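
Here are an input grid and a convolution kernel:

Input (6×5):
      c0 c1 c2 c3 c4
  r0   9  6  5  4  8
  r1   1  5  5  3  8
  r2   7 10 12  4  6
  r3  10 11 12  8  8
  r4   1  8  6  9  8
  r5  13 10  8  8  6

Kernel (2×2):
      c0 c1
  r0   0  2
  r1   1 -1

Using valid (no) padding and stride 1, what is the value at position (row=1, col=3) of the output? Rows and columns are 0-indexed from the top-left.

14

The receptive field on the input at this output position is [3 8 / 4 6]. Elementwise product with the kernel and sum: 8·2 + 4·1 + 6·-1.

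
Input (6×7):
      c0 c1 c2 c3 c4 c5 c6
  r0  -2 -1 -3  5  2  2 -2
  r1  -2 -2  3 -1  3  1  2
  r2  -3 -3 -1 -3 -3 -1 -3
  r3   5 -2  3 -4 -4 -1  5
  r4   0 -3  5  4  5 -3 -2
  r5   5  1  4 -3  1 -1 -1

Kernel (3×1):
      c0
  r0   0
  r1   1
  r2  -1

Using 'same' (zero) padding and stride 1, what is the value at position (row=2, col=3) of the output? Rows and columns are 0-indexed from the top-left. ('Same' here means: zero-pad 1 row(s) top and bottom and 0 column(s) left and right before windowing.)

1

The receptive field on the zero-padded input at this output position is [-1 / -3 / -4]. Elementwise product with the kernel and sum: -3·1 + -4·-1.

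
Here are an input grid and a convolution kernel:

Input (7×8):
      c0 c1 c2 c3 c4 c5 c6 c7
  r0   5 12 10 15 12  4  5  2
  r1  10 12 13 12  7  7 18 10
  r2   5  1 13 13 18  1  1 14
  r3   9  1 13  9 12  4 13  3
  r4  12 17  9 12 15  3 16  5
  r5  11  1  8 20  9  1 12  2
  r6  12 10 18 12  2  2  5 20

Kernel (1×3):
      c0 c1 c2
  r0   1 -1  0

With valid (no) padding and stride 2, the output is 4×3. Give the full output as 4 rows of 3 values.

-7 -5 8
4 0 17
-5 -3 12
2 6 0

Output[0,0]: The receptive field on the input at this output position is [5 12 10]. Elementwise product with the kernel and sum: 5·1 + 12·-1.
Output[0,1]: The receptive field on the input at this output position is [10 15 12]. Elementwise product with the kernel and sum: 10·1 + 15·-1.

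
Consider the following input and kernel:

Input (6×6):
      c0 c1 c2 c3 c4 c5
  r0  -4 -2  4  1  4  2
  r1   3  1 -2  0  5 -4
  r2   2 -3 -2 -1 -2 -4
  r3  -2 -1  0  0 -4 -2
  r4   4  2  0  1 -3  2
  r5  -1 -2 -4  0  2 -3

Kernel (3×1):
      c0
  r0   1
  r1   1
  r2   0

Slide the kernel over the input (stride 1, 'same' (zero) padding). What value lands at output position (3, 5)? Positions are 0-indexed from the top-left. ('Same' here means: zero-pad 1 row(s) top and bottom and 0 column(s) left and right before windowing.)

The receptive field on the zero-padded input at this output position is [-4 / -2 / 2]. Elementwise product with the kernel and sum: -4·1 + -2·1.

-6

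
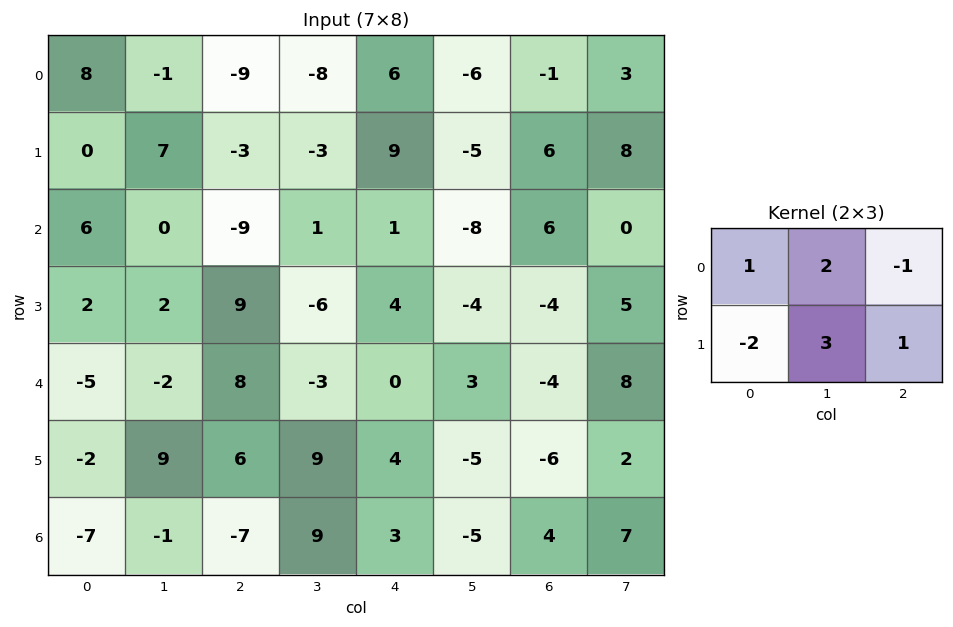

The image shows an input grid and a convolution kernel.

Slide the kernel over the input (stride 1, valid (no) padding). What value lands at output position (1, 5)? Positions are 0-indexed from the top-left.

The receptive field on the input at this output position is [-5 6 8 / -8 6 0]. Elementwise product with the kernel and sum: -5·1 + 6·2 + 8·-1 + -8·-2 + 6·3 + 0·1.

33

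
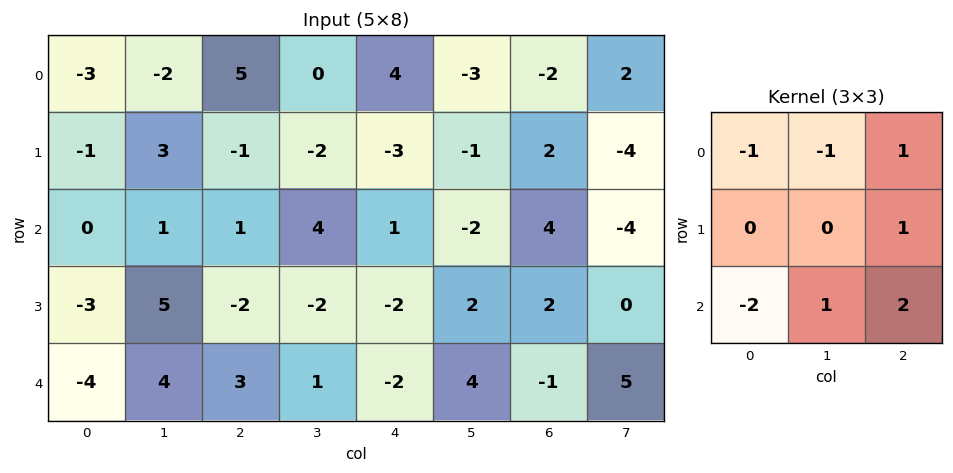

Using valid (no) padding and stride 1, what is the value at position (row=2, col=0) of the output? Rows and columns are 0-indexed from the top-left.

16

The receptive field on the input at this output position is [0 1 1 / -3 5 -2 / -4 4 3]. Elementwise product with the kernel and sum: 0·-1 + 1·-1 + 1·1 + -2·1 + -4·-2 + 4·1 + 3·2.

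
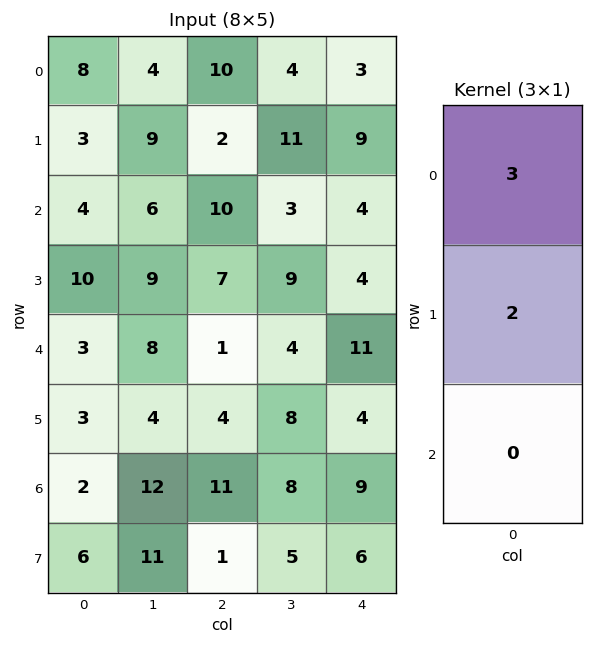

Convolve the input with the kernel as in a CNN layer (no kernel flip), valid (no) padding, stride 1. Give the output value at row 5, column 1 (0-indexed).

The receptive field on the input at this output position is [4 / 12 / 11]. Elementwise product with the kernel and sum: 4·3 + 12·2.

36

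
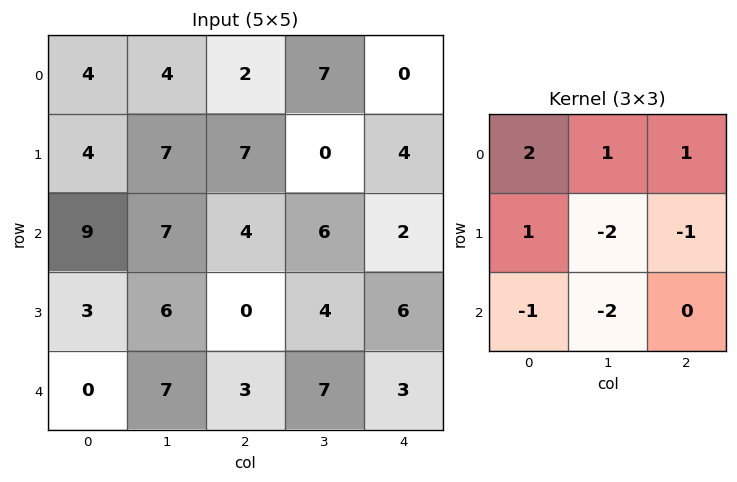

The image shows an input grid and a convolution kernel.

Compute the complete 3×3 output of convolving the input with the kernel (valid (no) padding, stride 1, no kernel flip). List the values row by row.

-26 -5 -2
-2 8 0
6 13 -15

Output[0,0]: The receptive field on the input at this output position is [4 4 2 / 4 7 7 / 9 7 4]. Elementwise product with the kernel and sum: 4·2 + 4·1 + 2·1 + 4·1 + 7·-2 + 7·-1 + 9·-1 + 7·-2.
Output[0,1]: The receptive field on the input at this output position is [4 2 7 / 7 7 0 / 7 4 6]. Elementwise product with the kernel and sum: 4·2 + 2·1 + 7·1 + 7·1 + 7·-2 + 0·-1 + 7·-1 + 4·-2.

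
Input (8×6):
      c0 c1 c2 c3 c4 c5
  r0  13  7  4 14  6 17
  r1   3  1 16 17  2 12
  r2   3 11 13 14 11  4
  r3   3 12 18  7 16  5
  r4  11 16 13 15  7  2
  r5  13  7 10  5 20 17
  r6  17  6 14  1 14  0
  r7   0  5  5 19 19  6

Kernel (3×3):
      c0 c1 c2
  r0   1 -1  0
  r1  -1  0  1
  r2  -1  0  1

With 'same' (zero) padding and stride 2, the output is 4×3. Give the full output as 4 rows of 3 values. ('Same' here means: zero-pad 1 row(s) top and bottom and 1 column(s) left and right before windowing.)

Output[0,0]: The receptive field on the zero-padded input at this output position is [0 0 0 / 0 13 7 / 0 3 1]. Elementwise product with the kernel and sum: 0·1 + 0·-1 + 0·-1 + 7·1 + 0·-1 + 1·1.
Output[0,1]: The receptive field on the zero-padded input at this output position is [0 0 0 / 7 4 14 / 1 16 17]. Elementwise product with the kernel and sum: 0·1 + 0·-1 + 7·-1 + 14·1 + 1·-1 + 17·1.

8 23 -2
20 -17 3
20 -9 -10
-2 6 -29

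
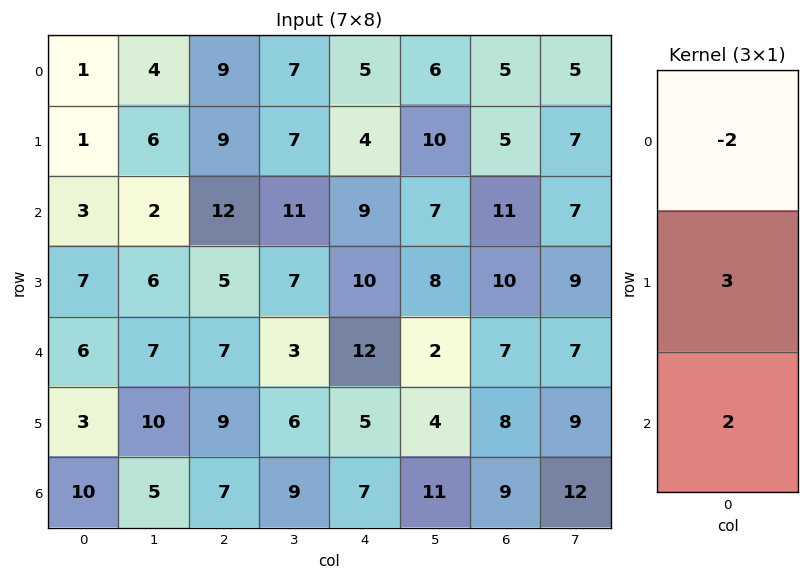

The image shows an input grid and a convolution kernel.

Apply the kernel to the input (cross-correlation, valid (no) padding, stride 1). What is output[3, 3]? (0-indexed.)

7

The receptive field on the input at this output position is [7 / 3 / 6]. Elementwise product with the kernel and sum: 7·-2 + 3·3 + 6·2.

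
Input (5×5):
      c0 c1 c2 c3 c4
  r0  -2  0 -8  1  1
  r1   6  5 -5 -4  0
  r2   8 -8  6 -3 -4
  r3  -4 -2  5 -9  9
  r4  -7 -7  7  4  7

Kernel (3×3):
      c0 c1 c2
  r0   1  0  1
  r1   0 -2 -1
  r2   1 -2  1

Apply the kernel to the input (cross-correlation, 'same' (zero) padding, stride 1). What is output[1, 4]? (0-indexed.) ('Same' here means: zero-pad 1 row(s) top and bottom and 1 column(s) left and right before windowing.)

6

The receptive field on the zero-padded input at this output position is [1 1 0 / -4 0 0 / -3 -4 0]. Elementwise product with the kernel and sum: 1·1 + 0·1 + 0·-2 + 0·-1 + -3·1 + -4·-2 + 0·1.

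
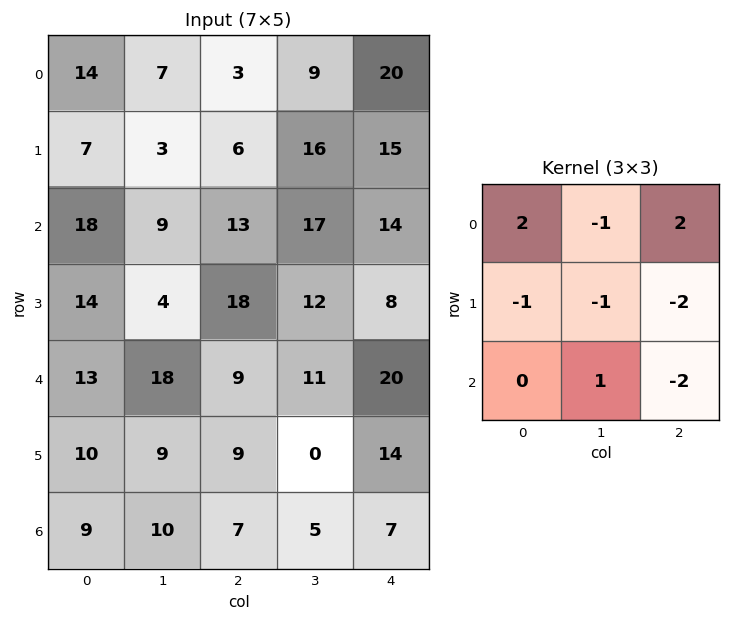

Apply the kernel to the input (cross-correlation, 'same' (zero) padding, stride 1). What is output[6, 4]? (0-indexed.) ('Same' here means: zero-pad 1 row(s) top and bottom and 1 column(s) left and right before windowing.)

-26

The receptive field on the zero-padded input at this output position is [0 14 0 / 5 7 0 / 0 0 0]. Elementwise product with the kernel and sum: 0·2 + 14·-1 + 0·2 + 5·-1 + 7·-1 + 0·-2 + 0·1 + 0·-2.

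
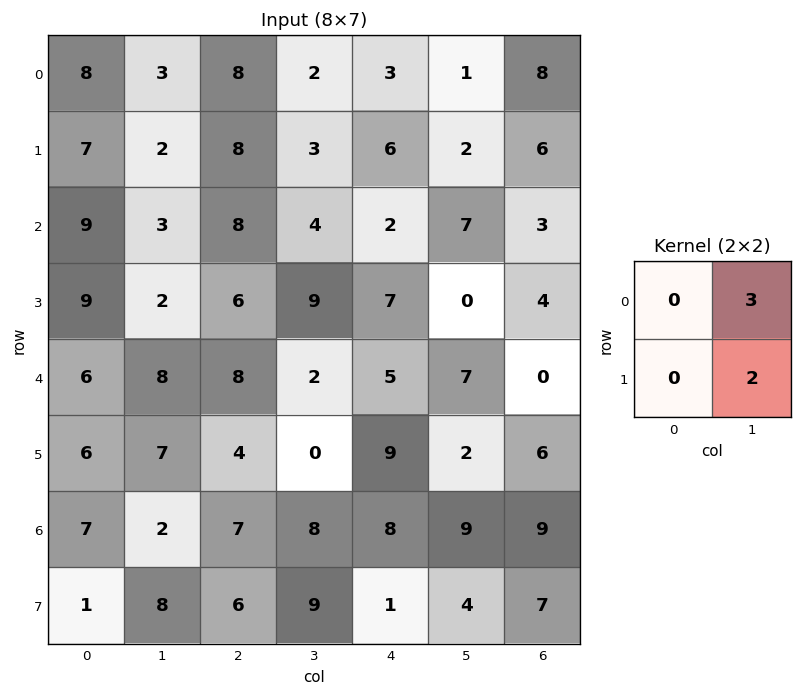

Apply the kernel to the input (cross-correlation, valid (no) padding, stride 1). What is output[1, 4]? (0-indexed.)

The receptive field on the input at this output position is [6 2 / 2 7]. Elementwise product with the kernel and sum: 2·3 + 7·2.

20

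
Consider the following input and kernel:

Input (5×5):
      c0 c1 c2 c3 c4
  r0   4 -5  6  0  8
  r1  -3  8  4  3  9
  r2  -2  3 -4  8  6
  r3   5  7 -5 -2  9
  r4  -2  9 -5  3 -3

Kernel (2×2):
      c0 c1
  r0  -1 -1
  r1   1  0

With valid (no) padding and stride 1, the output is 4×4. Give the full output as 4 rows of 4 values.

-2 7 -2 -5
-7 -9 -11 -4
4 8 -9 -16
-14 7 2 -4

Output[0,0]: The receptive field on the input at this output position is [4 -5 / -3 8]. Elementwise product with the kernel and sum: 4·-1 + -5·-1 + -3·1.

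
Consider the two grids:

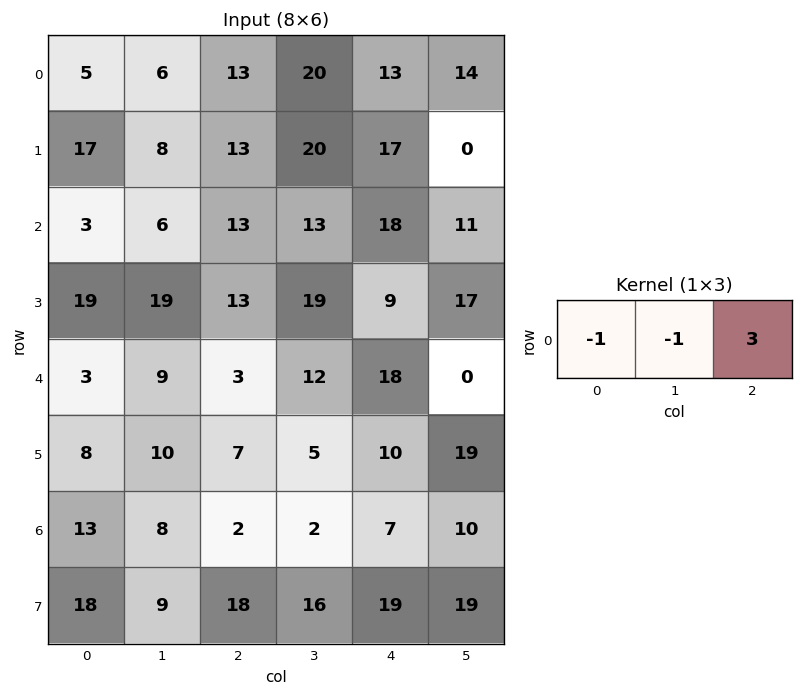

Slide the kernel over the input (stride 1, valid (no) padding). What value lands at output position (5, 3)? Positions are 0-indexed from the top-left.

The receptive field on the input at this output position is [5 10 19]. Elementwise product with the kernel and sum: 5·-1 + 10·-1 + 19·3.

42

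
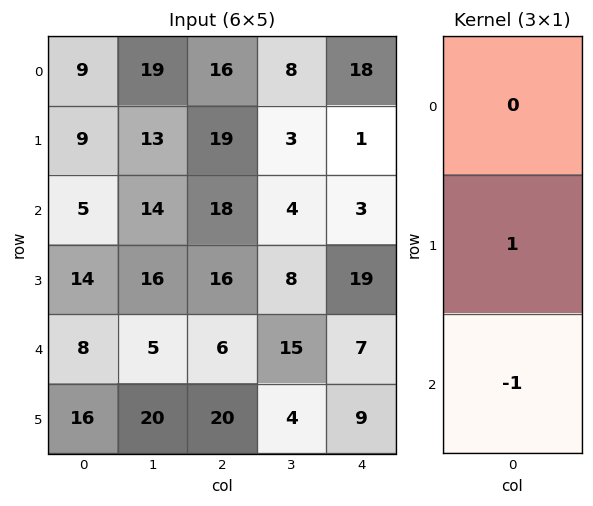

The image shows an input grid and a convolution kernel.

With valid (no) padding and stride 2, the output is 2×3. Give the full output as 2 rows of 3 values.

4 1 -2
6 10 12

Output[0,0]: The receptive field on the input at this output position is [9 / 9 / 5]. Elementwise product with the kernel and sum: 9·1 + 5·-1.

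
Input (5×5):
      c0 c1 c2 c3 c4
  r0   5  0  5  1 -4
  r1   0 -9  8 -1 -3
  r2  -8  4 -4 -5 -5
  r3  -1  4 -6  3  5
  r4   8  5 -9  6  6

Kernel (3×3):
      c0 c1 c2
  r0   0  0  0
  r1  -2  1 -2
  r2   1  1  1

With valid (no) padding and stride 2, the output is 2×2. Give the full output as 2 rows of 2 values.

-33 -25
22 8

Output[0,0]: The receptive field on the input at this output position is [5 0 5 / 0 -9 8 / -8 4 -4]. Elementwise product with the kernel and sum: 0·-2 + -9·1 + 8·-2 + -8·1 + 4·1 + -4·1.
Output[0,1]: The receptive field on the input at this output position is [5 1 -4 / 8 -1 -3 / -4 -5 -5]. Elementwise product with the kernel and sum: 8·-2 + -1·1 + -3·-2 + -4·1 + -5·1 + -5·1.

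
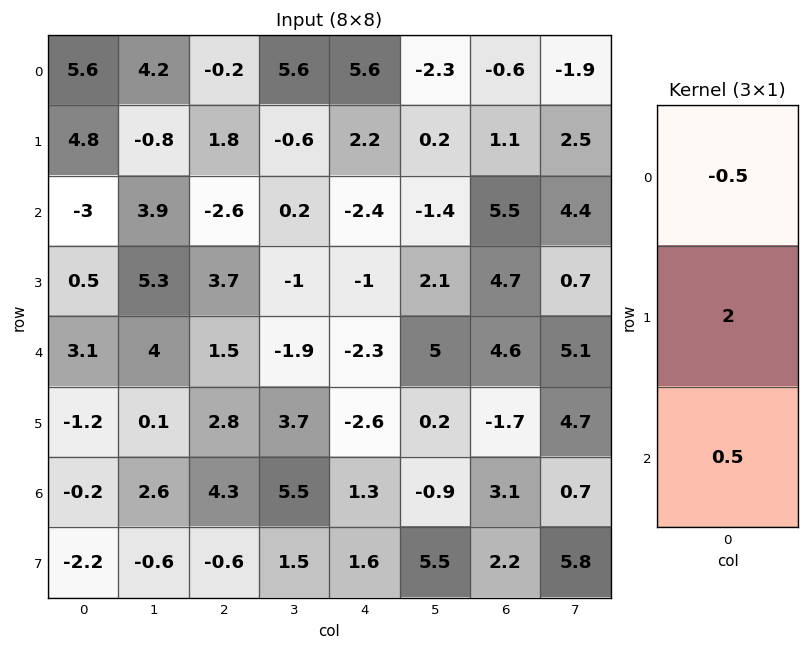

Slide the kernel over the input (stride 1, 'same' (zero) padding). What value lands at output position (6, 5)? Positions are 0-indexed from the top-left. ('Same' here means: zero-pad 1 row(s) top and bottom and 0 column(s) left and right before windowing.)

0.85

The receptive field on the zero-padded input at this output position is [0.2 / -0.9 / 5.5]. Elementwise product with the kernel and sum: 0.2·-0.5 + -0.9·2 + 5.5·0.5.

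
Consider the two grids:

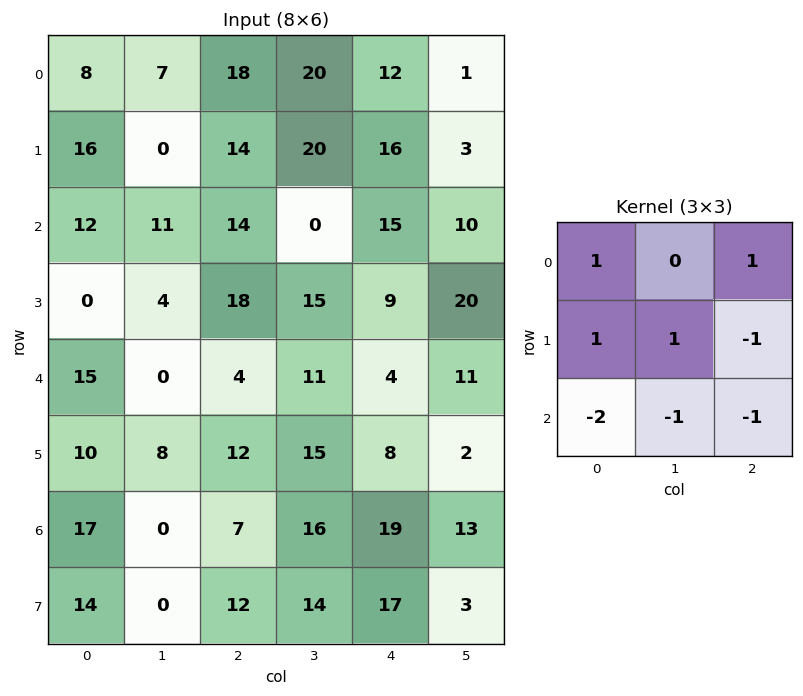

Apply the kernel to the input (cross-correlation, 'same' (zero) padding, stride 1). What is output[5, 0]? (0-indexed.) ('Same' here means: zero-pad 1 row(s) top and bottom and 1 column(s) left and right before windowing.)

-15

The receptive field on the zero-padded input at this output position is [0 15 0 / 0 10 8 / 0 17 0]. Elementwise product with the kernel and sum: 0·1 + 0·1 + 0·1 + 10·1 + 8·-1 + 0·-2 + 17·-1 + 0·-1.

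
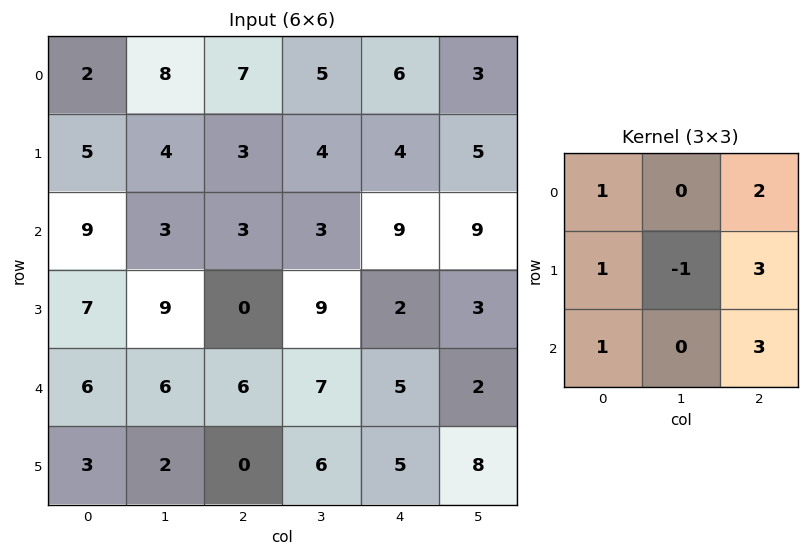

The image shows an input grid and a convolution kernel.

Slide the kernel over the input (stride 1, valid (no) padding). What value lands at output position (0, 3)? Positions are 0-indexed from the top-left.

56

The receptive field on the input at this output position is [5 6 3 / 4 4 5 / 3 9 9]. Elementwise product with the kernel and sum: 5·1 + 3·2 + 4·1 + 4·-1 + 5·3 + 3·1 + 9·3.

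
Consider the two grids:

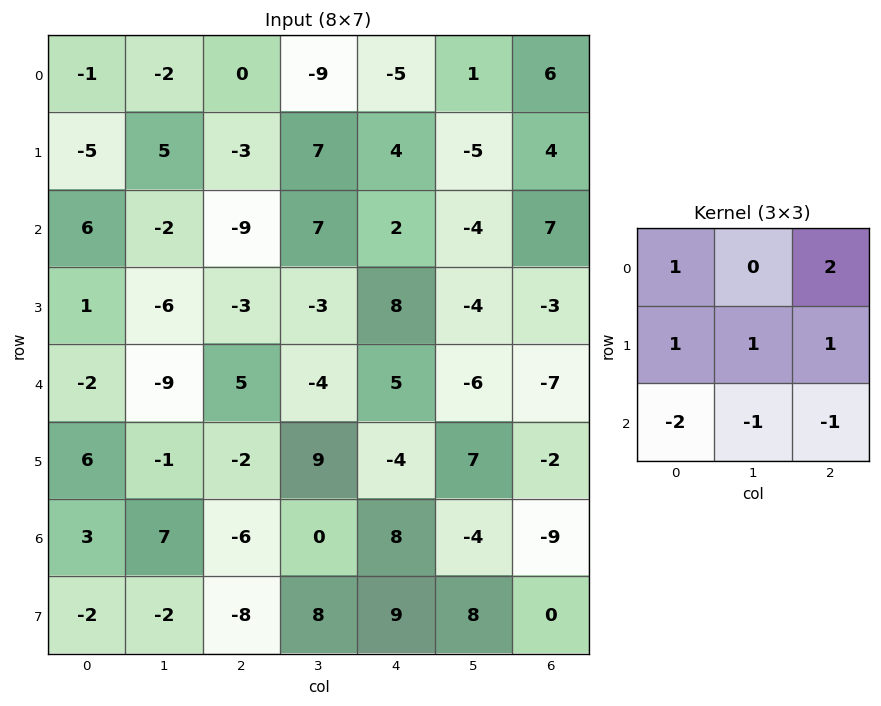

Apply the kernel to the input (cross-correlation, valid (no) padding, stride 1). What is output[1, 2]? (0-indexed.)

6

The receptive field on the input at this output position is [-3 7 4 / -9 7 2 / -3 -3 8]. Elementwise product with the kernel and sum: -3·1 + 4·2 + -9·1 + 7·1 + 2·1 + -3·-2 + -3·-1 + 8·-1.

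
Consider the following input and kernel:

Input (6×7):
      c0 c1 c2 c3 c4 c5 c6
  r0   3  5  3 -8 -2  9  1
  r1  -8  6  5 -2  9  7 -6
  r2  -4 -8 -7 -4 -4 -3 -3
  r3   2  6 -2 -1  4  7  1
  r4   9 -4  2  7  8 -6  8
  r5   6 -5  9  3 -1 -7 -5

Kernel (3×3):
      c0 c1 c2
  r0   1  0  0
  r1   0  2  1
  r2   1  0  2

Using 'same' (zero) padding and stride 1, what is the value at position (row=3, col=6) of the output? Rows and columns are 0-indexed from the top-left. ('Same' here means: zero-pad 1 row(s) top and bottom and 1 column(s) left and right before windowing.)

-7

The receptive field on the zero-padded input at this output position is [-3 -3 0 / 7 1 0 / -6 8 0]. Elementwise product with the kernel and sum: -3·1 + 1·2 + 0·1 + -6·1 + 0·2.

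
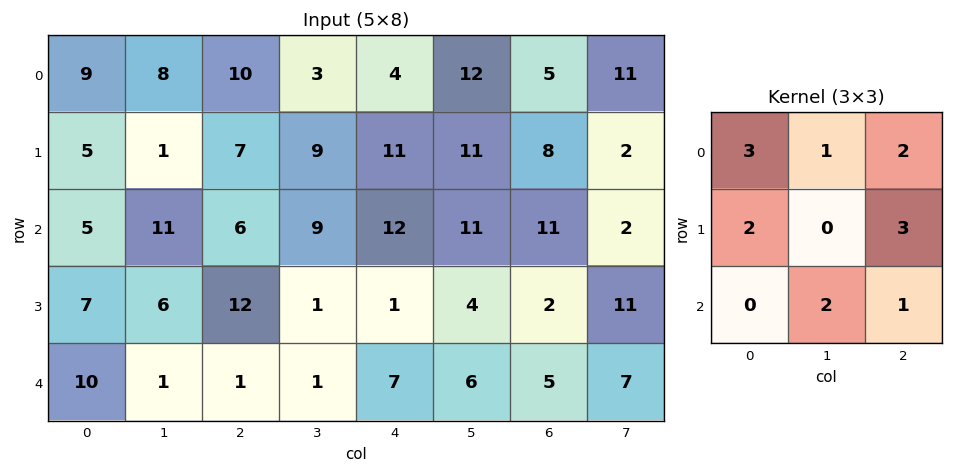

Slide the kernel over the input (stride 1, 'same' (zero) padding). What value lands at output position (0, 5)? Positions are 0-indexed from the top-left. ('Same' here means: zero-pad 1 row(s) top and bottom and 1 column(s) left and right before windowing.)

53

The receptive field on the zero-padded input at this output position is [0 0 0 / 4 12 5 / 11 11 8]. Elementwise product with the kernel and sum: 0·3 + 0·1 + 0·2 + 4·2 + 5·3 + 11·2 + 8·1.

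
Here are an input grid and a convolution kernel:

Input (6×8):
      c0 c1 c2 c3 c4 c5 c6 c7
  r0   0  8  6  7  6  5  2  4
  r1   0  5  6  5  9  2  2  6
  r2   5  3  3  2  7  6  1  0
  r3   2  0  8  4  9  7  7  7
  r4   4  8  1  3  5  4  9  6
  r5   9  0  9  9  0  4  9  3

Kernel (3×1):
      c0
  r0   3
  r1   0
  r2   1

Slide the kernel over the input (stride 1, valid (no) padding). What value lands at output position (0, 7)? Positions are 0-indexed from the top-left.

12

The receptive field on the input at this output position is [4 / 6 / 0]. Elementwise product with the kernel and sum: 4·3 + 0·1.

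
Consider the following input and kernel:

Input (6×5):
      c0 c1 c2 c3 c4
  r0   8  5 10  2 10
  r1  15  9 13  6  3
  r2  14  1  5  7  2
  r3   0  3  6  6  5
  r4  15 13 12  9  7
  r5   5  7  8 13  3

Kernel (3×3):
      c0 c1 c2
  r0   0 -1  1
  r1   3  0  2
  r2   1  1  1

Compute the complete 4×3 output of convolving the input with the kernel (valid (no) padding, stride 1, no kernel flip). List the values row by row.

96 44 67
65 25 33
56 57 51
92 85 73

Output[0,0]: The receptive field on the input at this output position is [8 5 10 / 15 9 13 / 14 1 5]. Elementwise product with the kernel and sum: 5·-1 + 10·1 + 15·3 + 13·2 + 14·1 + 1·1 + 5·1.
Output[0,1]: The receptive field on the input at this output position is [5 10 2 / 9 13 6 / 1 5 7]. Elementwise product with the kernel and sum: 10·-1 + 2·1 + 9·3 + 6·2 + 1·1 + 5·1 + 7·1.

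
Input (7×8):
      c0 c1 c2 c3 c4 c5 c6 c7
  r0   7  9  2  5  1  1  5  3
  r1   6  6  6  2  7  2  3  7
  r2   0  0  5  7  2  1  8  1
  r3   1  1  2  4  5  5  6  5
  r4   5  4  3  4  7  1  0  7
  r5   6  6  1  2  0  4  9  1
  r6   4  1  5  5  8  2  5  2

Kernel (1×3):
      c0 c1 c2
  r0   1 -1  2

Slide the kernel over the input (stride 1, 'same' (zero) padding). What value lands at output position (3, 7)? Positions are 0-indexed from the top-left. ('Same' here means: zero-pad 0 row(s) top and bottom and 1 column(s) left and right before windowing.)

1

The receptive field on the zero-padded input at this output position is [6 5 0]. Elementwise product with the kernel and sum: 6·1 + 5·-1 + 0·2.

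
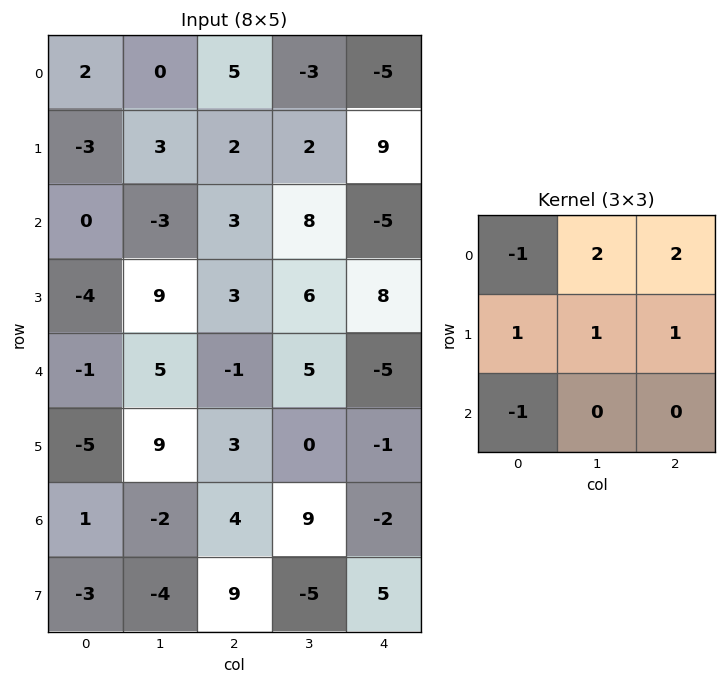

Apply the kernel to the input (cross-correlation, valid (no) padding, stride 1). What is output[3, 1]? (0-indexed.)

9

The receptive field on the input at this output position is [9 3 6 / 5 -1 5 / 9 3 0]. Elementwise product with the kernel and sum: 9·-1 + 3·2 + 6·2 + 5·1 + -1·1 + 5·1 + 9·-1.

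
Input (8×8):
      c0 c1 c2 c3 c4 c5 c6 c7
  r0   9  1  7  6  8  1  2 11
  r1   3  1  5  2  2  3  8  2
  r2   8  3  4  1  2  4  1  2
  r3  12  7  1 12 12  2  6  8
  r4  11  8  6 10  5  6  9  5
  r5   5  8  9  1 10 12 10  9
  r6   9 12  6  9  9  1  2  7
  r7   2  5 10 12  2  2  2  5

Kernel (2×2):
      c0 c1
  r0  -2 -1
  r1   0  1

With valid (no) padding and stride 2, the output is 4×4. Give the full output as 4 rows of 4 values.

Output[0,0]: The receptive field on the input at this output position is [9 1 / 3 1]. Elementwise product with the kernel and sum: 9·-2 + 1·-1 + 1·1.
Output[0,1]: The receptive field on the input at this output position is [7 6 / 5 2]. Elementwise product with the kernel and sum: 7·-2 + 6·-1 + 2·1.

-18 -18 -14 -13
-12 3 -6 4
-22 -21 -4 -14
-25 -9 -17 -6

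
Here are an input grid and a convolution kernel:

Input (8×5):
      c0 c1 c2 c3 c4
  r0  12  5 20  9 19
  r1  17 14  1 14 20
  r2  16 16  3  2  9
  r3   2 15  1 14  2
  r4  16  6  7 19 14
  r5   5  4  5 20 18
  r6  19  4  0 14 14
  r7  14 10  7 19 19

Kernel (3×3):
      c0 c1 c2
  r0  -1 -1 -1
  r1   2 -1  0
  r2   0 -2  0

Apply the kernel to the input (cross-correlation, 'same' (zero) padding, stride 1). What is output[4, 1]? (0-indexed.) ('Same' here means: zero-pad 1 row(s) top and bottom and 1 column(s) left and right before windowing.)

0

The receptive field on the zero-padded input at this output position is [2 15 1 / 16 6 7 / 5 4 5]. Elementwise product with the kernel and sum: 2·-1 + 15·-1 + 1·-1 + 16·2 + 6·-1 + 4·-2.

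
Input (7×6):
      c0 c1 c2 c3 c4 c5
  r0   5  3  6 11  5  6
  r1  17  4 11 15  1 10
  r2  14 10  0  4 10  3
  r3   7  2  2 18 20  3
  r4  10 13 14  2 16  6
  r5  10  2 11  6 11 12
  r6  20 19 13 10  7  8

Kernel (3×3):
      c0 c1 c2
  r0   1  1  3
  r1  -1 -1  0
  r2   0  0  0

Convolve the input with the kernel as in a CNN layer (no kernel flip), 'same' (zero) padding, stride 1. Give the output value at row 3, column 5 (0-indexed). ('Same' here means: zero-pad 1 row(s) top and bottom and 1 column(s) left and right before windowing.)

The receptive field on the zero-padded input at this output position is [10 3 0 / 20 3 0 / 16 6 0]. Elementwise product with the kernel and sum: 10·1 + 3·1 + 0·3 + 20·-1 + 3·-1.

-10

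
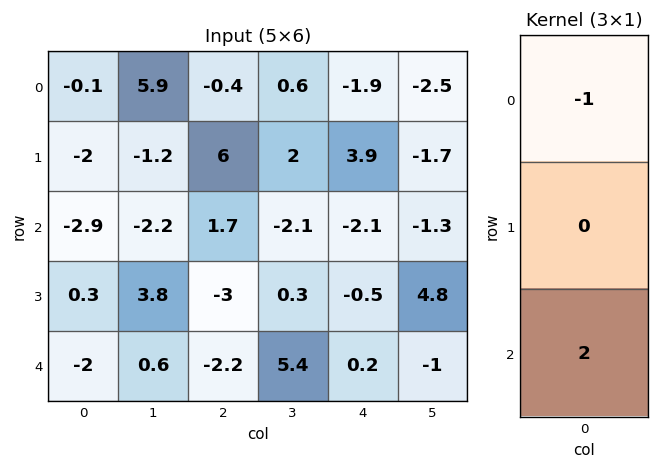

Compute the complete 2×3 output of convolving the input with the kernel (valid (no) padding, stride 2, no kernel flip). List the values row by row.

Output[0,0]: The receptive field on the input at this output position is [-0.1 / -2 / -2.9]. Elementwise product with the kernel and sum: -0.1·-1 + -2.9·2.

-5.7 3.8 -2.3
-1.1 -6.1 2.5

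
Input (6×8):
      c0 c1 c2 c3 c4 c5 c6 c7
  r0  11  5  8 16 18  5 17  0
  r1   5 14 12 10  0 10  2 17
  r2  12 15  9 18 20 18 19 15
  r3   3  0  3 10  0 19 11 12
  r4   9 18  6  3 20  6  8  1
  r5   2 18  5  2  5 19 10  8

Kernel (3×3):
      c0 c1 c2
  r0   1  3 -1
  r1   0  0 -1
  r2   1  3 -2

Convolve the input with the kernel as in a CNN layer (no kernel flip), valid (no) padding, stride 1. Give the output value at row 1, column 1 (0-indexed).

The receptive field on the input at this output position is [14 12 10 / 15 9 18 / 0 3 10]. Elementwise product with the kernel and sum: 14·1 + 12·3 + 10·-1 + 18·-1 + 0·1 + 3·3 + 10·-2.

11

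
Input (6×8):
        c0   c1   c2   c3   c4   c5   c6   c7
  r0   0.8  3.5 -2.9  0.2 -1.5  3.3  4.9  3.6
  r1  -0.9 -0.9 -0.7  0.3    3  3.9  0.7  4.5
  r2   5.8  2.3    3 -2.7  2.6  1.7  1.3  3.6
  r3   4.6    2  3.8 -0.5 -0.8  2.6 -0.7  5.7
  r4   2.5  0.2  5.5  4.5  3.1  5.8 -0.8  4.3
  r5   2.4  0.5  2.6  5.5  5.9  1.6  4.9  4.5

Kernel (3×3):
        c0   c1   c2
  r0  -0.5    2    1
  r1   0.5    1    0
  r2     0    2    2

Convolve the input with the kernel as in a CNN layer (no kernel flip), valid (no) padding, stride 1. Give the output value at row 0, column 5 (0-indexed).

24.2

The receptive field on the input at this output position is [3.3 4.9 3.6 / 3.9 0.7 4.5 / 1.7 1.3 3.6]. Elementwise product with the kernel and sum: 3.3·-0.5 + 4.9·2 + 3.6·1 + 3.9·0.5 + 0.7·1 + 1.3·2 + 3.6·2.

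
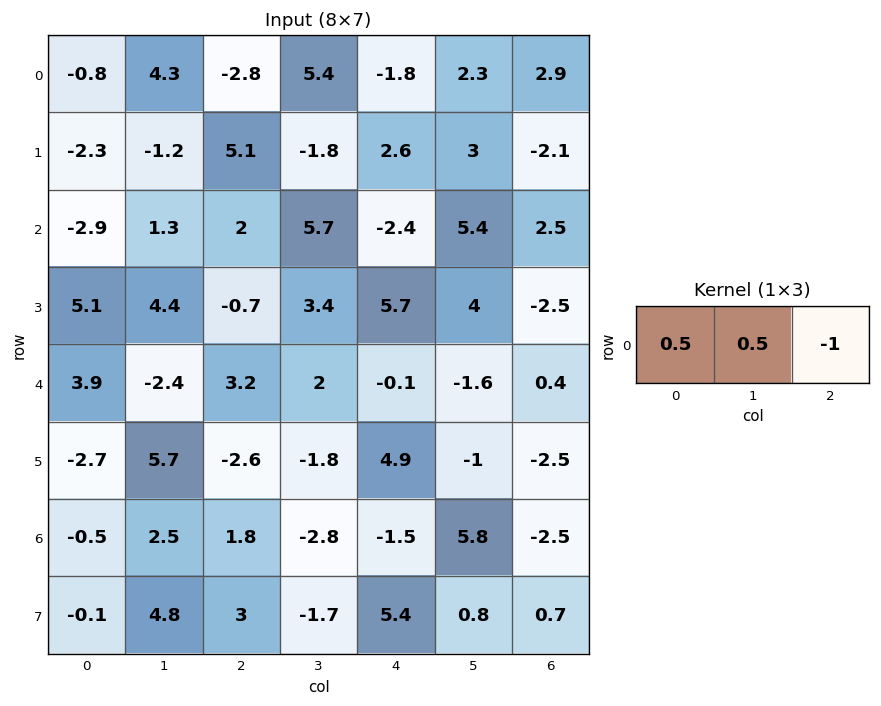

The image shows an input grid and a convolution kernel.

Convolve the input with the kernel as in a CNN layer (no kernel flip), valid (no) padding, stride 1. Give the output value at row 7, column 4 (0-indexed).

2.4

The receptive field on the input at this output position is [5.4 0.8 0.7]. Elementwise product with the kernel and sum: 5.4·0.5 + 0.8·0.5 + 0.7·-1.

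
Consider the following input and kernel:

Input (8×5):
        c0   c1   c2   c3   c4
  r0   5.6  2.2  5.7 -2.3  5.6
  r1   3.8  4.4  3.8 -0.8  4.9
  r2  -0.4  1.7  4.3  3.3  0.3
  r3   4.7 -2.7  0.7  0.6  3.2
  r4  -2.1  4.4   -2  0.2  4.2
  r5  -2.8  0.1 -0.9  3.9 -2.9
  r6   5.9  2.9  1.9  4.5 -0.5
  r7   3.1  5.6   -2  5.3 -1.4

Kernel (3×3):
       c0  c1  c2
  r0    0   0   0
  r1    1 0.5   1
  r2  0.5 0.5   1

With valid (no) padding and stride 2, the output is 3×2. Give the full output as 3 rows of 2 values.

Output[0,0]: The receptive field on the input at this output position is [5.6 2.2 5.7 / 3.8 4.4 3.8 / -0.4 1.7 4.3]. Elementwise product with the kernel and sum: 3.8·1 + 4.4·0.5 + 3.8·1 + -0.4·0.5 + 1.7·0.5 + 4.3·1.

14.75 12.4
3.2 7.5
2.65 0.85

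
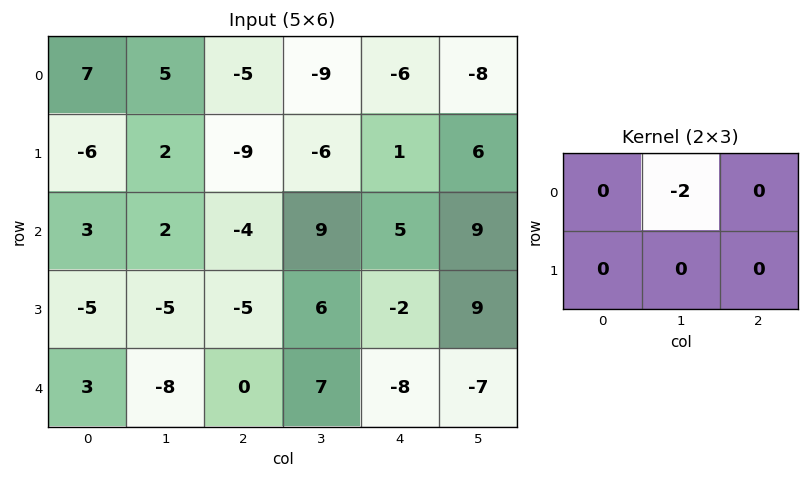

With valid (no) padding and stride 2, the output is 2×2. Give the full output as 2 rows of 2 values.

Output[0,0]: The receptive field on the input at this output position is [7 5 -5 / -6 2 -9]. Elementwise product with the kernel and sum: 5·-2.
Output[0,1]: The receptive field on the input at this output position is [-5 -9 -6 / -9 -6 1]. Elementwise product with the kernel and sum: -9·-2.

-10 18
-4 -18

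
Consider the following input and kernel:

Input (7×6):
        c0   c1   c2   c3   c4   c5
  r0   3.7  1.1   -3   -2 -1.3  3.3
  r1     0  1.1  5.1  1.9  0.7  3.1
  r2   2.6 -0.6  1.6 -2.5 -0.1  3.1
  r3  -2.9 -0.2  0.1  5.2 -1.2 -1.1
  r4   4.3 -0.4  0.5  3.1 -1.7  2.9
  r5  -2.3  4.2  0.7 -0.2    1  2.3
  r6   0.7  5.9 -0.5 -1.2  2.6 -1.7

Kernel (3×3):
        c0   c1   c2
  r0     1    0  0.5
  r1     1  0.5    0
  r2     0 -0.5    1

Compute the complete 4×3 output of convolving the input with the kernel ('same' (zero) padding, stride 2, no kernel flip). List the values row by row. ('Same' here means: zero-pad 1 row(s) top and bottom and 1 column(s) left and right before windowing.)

Output[0,0]: The receptive field on the zero-padded input at this output position is [0 0 0 / 0 3.7 1.1 / 0 0 1.1]. Elementwise product with the kernel and sum: 0·1 + 0·0.5 + 0·1 + 3.7·0.5 + 0·-0.5 + 1.1·1.
Output[0,1]: The receptive field on the zero-padded input at this output position is [0 0 0 / 1.1 -3 -2 / 1.1 5.1 1.9]. Elementwise product with the kernel and sum: 0·1 + 0·0.5 + 1.1·1 + -3·0.5 + 5.1·-0.5 + 1.9·1.

2.95 -1.05 0.1
3.1 7.4 0.4
7.4 1.7 8.7
2.45 9.75 1.05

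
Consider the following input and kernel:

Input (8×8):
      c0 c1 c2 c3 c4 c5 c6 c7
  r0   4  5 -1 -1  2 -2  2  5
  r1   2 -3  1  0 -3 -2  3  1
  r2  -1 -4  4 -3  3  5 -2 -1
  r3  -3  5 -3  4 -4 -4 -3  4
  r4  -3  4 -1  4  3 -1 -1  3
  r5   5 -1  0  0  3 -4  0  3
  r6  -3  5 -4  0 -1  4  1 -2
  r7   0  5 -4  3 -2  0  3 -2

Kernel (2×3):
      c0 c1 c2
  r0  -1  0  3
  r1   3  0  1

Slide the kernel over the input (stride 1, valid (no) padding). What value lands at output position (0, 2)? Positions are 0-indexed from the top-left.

The receptive field on the input at this output position is [-1 -1 2 / 1 0 -3]. Elementwise product with the kernel and sum: -1·-1 + 2·3 + 1·3 + -3·1.

7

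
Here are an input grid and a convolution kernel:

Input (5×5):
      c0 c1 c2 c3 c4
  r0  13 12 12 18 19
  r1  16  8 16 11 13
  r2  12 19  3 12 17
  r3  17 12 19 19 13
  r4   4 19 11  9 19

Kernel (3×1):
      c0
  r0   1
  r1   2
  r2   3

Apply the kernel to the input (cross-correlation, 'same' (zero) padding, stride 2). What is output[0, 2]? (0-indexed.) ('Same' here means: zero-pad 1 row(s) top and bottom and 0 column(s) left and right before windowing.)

77

The receptive field on the zero-padded input at this output position is [0 / 19 / 13]. Elementwise product with the kernel and sum: 0·1 + 19·2 + 13·3.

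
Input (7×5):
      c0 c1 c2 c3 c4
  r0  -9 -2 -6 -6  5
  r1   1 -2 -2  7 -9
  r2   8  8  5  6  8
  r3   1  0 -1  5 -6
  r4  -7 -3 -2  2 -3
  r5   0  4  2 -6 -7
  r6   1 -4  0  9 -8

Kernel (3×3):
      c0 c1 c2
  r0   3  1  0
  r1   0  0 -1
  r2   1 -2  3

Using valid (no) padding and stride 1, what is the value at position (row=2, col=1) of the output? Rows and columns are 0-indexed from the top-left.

The receptive field on the input at this output position is [8 5 6 / 0 -1 5 / -3 -2 2]. Elementwise product with the kernel and sum: 8·3 + 5·1 + 5·-1 + -3·1 + -2·-2 + 2·3.

31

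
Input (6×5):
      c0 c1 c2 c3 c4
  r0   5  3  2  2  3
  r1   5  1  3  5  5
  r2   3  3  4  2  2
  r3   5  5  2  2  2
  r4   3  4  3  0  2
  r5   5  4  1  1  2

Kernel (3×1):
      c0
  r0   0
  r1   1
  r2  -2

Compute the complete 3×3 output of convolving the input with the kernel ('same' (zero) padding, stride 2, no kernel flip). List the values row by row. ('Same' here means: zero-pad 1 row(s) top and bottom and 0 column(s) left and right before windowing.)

Output[0,0]: The receptive field on the zero-padded input at this output position is [0 / 5 / 5]. Elementwise product with the kernel and sum: 5·1 + 5·-2.

-5 -4 -7
-7 0 -2
-7 1 -2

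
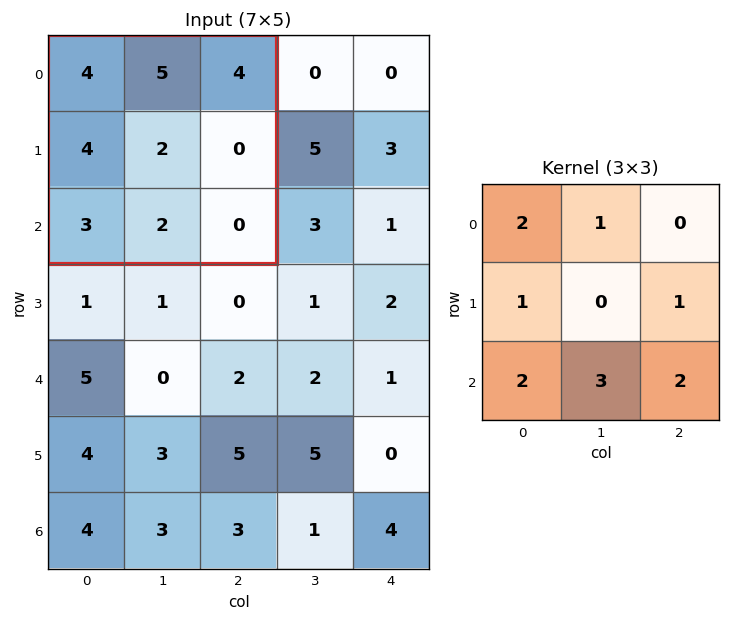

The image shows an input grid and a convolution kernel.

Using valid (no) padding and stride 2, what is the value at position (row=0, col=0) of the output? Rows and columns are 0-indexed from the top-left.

29

The receptive field on the input at this output position is [4 5 4 / 4 2 0 / 3 2 0]. Elementwise product with the kernel and sum: 4·2 + 5·1 + 4·1 + 0·1 + 3·2 + 2·3 + 0·2.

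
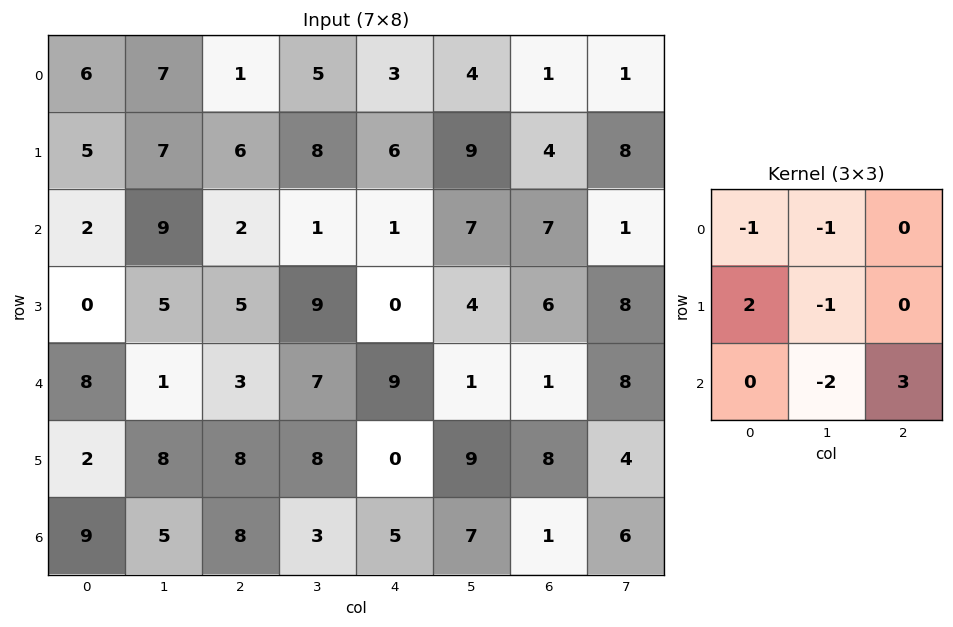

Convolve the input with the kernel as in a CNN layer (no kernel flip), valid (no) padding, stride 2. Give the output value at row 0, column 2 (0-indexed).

The receptive field on the input at this output position is [3 4 1 / 6 9 4 / 1 7 7]. Elementwise product with the kernel and sum: 3·-1 + 4·-1 + 6·2 + 9·-1 + 7·-2 + 7·3.

3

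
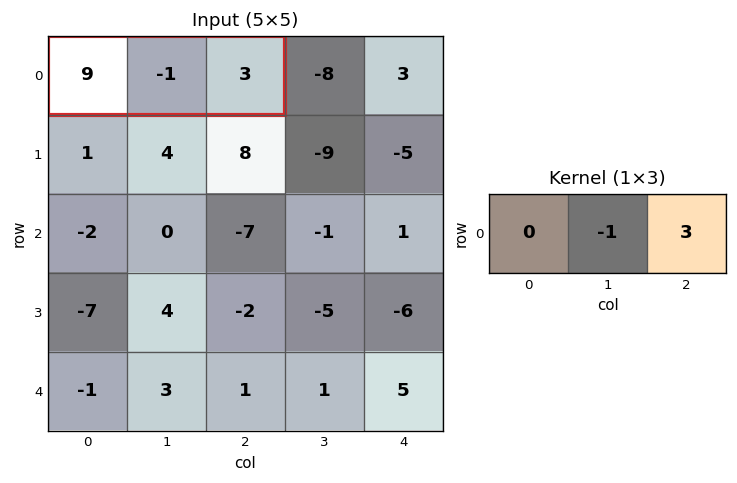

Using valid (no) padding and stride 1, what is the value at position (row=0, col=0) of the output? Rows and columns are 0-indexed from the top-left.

The receptive field on the input at this output position is [9 -1 3]. Elementwise product with the kernel and sum: -1·-1 + 3·3.

10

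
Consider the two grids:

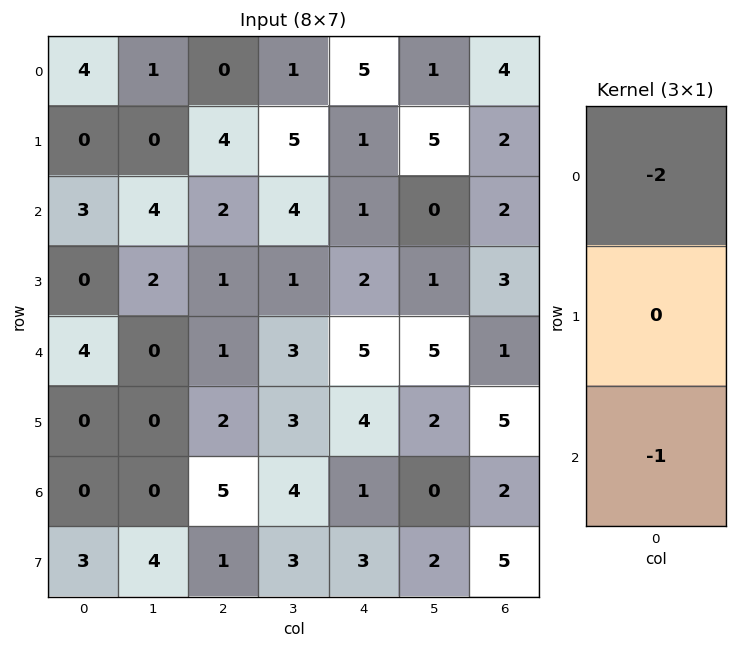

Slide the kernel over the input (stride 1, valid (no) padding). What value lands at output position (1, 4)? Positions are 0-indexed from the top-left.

-4

The receptive field on the input at this output position is [1 / 1 / 2]. Elementwise product with the kernel and sum: 1·-2 + 2·-1.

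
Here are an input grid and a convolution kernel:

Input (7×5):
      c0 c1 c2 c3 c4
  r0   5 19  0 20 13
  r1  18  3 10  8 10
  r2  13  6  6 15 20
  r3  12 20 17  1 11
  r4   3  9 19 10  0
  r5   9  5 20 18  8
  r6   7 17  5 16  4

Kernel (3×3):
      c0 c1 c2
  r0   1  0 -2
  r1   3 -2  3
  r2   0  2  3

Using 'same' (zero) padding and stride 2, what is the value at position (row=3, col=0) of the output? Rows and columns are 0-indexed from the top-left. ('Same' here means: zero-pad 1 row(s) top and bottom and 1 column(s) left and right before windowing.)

27

The receptive field on the zero-padded input at this output position is [0 9 5 / 0 7 17 / 0 0 0]. Elementwise product with the kernel and sum: 0·1 + 5·-2 + 0·3 + 7·-2 + 17·3 + 0·2 + 0·3.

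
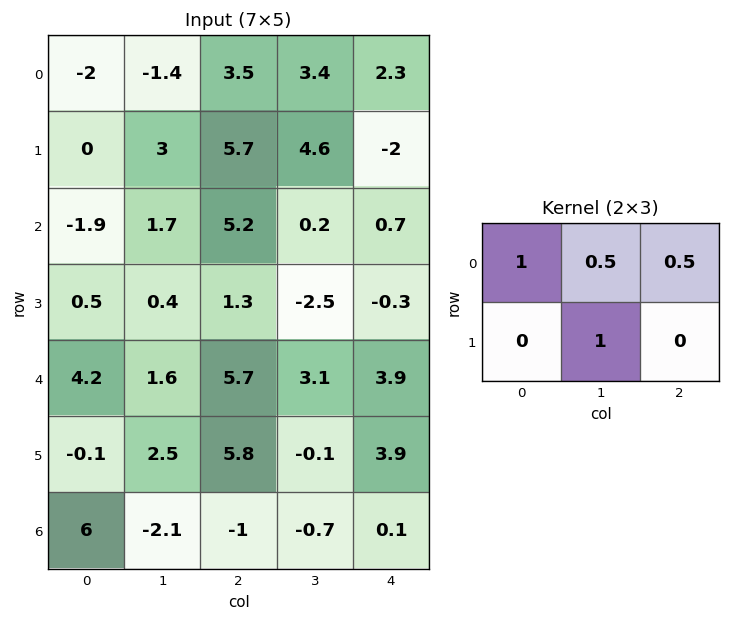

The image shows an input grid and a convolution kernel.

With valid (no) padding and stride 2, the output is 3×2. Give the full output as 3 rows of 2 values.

2.05 10.95
1.95 3.15
10.35 9.1

Output[0,0]: The receptive field on the input at this output position is [-2 -1.4 3.5 / 0 3 5.7]. Elementwise product with the kernel and sum: -2·1 + -1.4·0.5 + 3.5·0.5 + 3·1.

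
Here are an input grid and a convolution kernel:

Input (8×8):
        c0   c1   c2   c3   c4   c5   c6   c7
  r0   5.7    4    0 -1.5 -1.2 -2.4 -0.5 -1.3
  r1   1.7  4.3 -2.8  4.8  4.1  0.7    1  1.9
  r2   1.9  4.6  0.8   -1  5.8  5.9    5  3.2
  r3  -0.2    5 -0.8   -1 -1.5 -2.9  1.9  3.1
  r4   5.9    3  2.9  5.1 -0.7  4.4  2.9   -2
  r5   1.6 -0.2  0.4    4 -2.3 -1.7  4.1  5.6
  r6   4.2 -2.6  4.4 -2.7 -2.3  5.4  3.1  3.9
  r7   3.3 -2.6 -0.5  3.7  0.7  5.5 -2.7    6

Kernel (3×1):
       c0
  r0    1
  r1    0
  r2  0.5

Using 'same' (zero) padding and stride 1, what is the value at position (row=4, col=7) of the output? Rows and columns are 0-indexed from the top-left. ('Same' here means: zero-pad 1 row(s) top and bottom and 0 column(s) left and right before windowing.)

The receptive field on the zero-padded input at this output position is [3.1 / -2 / 5.6]. Elementwise product with the kernel and sum: 3.1·1 + 5.6·0.5.

5.9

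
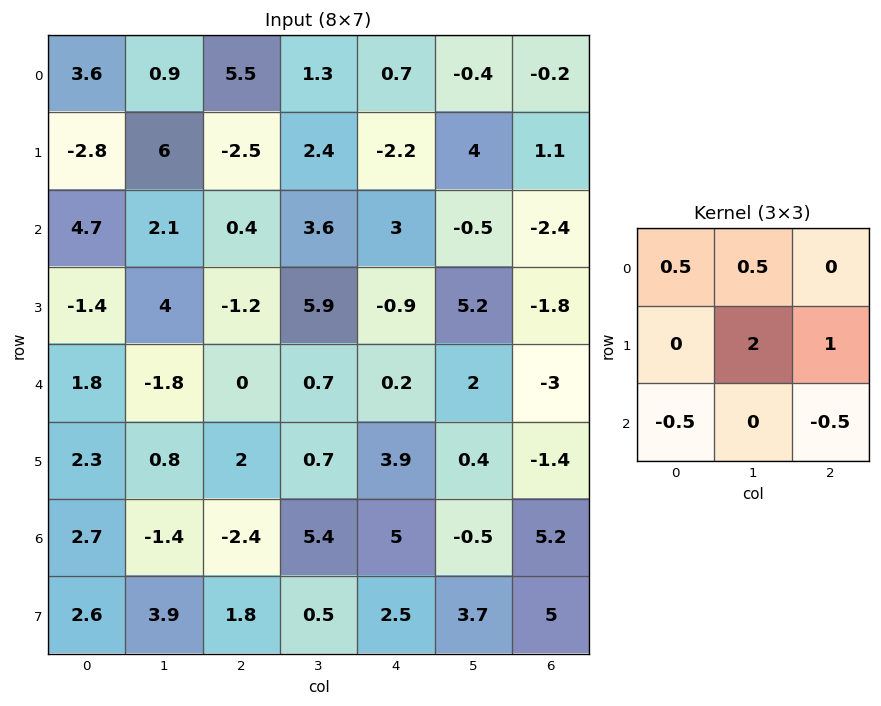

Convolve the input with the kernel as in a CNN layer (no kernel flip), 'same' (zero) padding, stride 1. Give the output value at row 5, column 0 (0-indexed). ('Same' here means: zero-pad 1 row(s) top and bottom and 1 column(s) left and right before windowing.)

The receptive field on the zero-padded input at this output position is [0 1.8 -1.8 / 0 2.3 0.8 / 0 2.7 -1.4]. Elementwise product with the kernel and sum: 0·0.5 + 1.8·0.5 + 2.3·2 + 0.8·1 + 0·-0.5 + -1.4·-0.5.

7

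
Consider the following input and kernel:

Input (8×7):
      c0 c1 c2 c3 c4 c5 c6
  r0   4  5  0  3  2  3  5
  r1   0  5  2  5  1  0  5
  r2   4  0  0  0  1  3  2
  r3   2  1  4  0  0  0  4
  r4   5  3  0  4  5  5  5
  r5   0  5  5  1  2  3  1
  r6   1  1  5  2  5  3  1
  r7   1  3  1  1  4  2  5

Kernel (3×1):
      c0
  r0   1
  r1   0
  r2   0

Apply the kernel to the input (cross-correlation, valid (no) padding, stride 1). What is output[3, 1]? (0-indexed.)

1

The receptive field on the input at this output position is [1 / 3 / 5]. Elementwise product with the kernel and sum: 1·1.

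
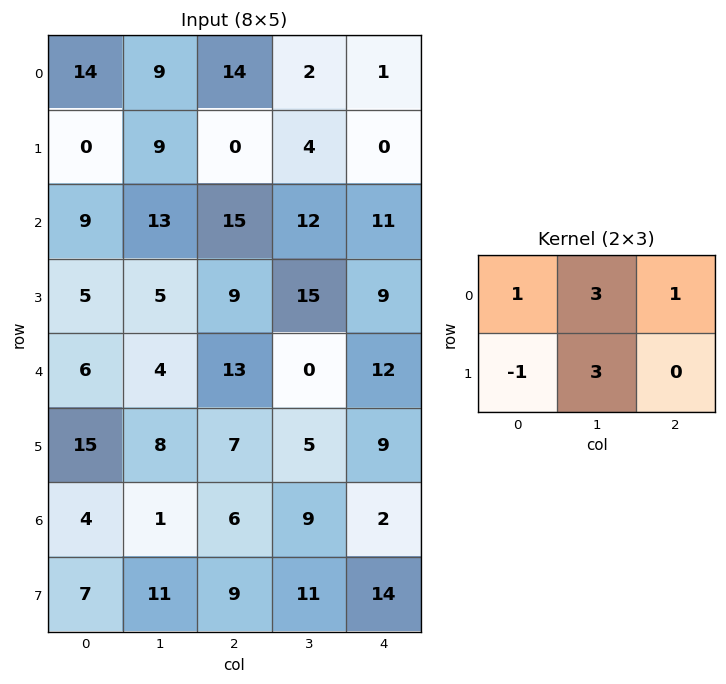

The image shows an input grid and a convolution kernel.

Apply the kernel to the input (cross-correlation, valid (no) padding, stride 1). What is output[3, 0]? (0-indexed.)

35

The receptive field on the input at this output position is [5 5 9 / 6 4 13]. Elementwise product with the kernel and sum: 5·1 + 5·3 + 9·1 + 6·-1 + 4·3.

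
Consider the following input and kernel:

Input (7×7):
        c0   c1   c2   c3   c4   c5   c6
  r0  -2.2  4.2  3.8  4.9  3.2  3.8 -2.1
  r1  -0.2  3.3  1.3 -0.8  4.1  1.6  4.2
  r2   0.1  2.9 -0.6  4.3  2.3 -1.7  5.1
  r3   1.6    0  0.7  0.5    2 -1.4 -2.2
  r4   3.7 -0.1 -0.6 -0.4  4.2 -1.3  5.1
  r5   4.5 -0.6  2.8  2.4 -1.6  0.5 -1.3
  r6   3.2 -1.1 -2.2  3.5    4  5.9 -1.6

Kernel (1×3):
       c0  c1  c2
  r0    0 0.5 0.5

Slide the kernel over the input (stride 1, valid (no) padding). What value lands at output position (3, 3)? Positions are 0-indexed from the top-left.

0.3

The receptive field on the input at this output position is [0.5 2 -1.4]. Elementwise product with the kernel and sum: 2·0.5 + -1.4·0.5.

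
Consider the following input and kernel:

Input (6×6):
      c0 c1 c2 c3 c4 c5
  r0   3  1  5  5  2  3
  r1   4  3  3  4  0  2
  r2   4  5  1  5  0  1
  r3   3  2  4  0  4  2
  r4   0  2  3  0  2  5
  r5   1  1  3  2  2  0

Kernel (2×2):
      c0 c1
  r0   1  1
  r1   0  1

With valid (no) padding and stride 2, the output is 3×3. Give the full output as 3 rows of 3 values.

7 14 7
11 6 3
3 5 7

Output[0,0]: The receptive field on the input at this output position is [3 1 / 4 3]. Elementwise product with the kernel and sum: 3·1 + 1·1 + 3·1.
Output[0,1]: The receptive field on the input at this output position is [5 5 / 3 4]. Elementwise product with the kernel and sum: 5·1 + 5·1 + 4·1.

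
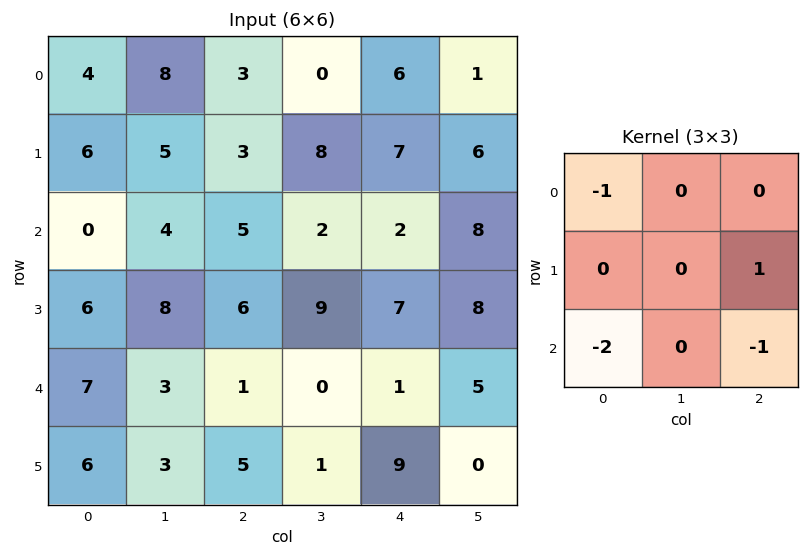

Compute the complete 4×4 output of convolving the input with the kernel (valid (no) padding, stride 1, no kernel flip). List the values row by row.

Output[0,0]: The receptive field on the input at this output position is [4 8 3 / 6 5 3 / 0 4 5]. Elementwise product with the kernel and sum: 4·-1 + 3·1 + 0·-2 + 5·-1.
Output[0,1]: The receptive field on the input at this output position is [8 3 0 / 5 3 8 / 4 5 2]. Elementwise product with the kernel and sum: 8·-1 + 8·1 + 4·-2 + 2·-1.

-6 -10 -8 -6
-19 -28 -20 -26
-9 -1 -1 1
-22 -15 -24 -6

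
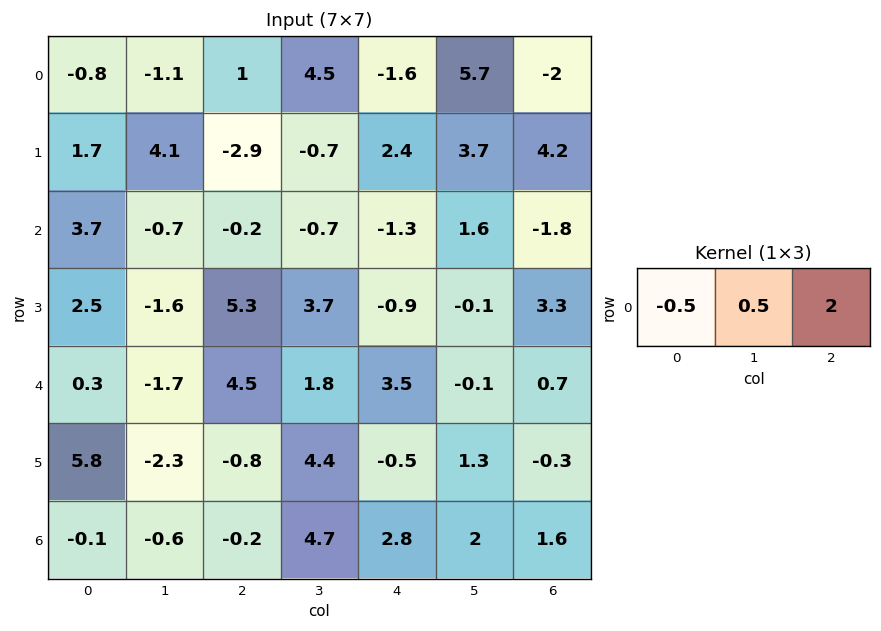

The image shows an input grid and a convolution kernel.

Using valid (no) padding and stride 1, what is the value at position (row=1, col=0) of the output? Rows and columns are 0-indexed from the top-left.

The receptive field on the input at this output position is [1.7 4.1 -2.9]. Elementwise product with the kernel and sum: 1.7·-0.5 + 4.1·0.5 + -2.9·2.

-4.6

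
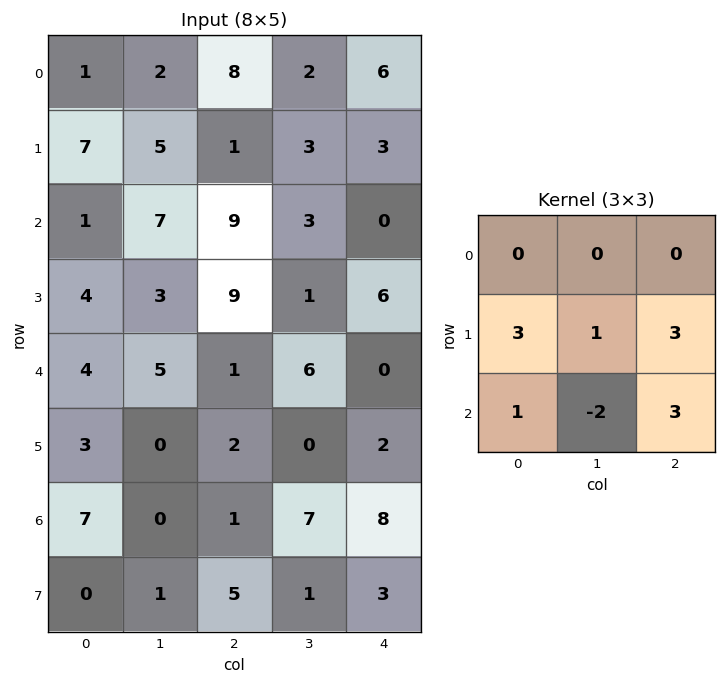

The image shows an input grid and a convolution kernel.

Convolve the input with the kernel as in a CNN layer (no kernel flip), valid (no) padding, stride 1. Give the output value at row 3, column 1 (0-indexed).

The receptive field on the input at this output position is [3 9 1 / 5 1 6 / 0 2 0]. Elementwise product with the kernel and sum: 5·3 + 1·1 + 6·3 + 0·1 + 2·-2 + 0·3.

30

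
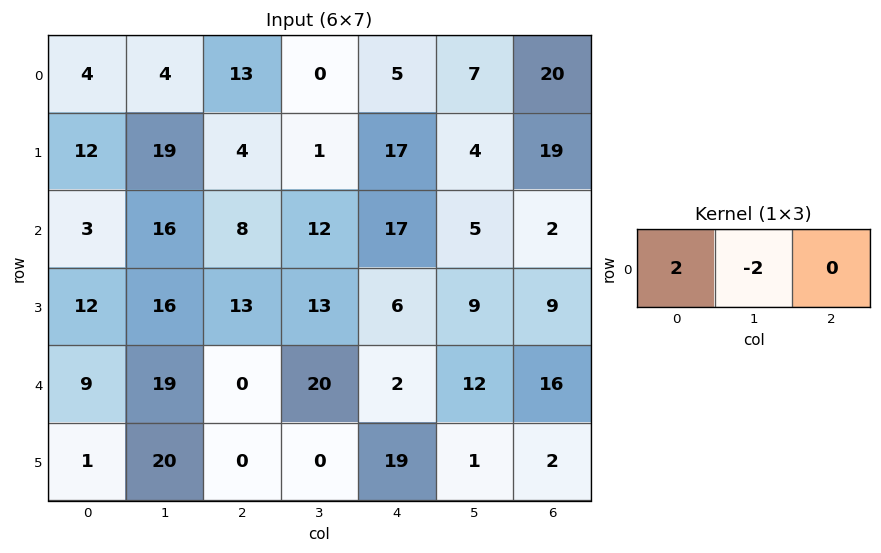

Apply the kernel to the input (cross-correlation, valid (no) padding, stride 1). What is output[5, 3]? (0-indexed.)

-38

The receptive field on the input at this output position is [0 19 1]. Elementwise product with the kernel and sum: 0·2 + 19·-2.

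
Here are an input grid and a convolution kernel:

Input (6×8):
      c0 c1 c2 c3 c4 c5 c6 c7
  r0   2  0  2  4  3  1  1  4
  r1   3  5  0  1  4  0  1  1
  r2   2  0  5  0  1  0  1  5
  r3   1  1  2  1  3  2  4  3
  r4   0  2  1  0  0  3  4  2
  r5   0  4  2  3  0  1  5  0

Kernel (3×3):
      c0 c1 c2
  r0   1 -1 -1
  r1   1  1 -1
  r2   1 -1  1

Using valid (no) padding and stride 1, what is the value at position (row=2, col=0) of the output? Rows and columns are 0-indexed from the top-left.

The receptive field on the input at this output position is [2 0 5 / 1 1 2 / 0 2 1]. Elementwise product with the kernel and sum: 2·1 + 0·-1 + 5·-1 + 1·1 + 1·1 + 2·-1 + 0·1 + 2·-1 + 1·1.

-4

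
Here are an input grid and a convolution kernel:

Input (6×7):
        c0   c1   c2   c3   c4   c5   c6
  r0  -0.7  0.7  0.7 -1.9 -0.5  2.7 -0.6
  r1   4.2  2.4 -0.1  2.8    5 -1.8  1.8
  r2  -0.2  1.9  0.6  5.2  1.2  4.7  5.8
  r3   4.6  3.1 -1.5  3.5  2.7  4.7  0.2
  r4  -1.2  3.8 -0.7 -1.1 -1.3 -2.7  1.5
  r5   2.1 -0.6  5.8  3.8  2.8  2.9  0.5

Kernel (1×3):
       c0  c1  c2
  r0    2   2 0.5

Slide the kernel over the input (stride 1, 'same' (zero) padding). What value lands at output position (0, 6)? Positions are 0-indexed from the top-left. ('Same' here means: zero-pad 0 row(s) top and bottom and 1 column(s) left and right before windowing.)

4.2

The receptive field on the zero-padded input at this output position is [2.7 -0.6 0]. Elementwise product with the kernel and sum: 2.7·2 + -0.6·2 + 0·0.5.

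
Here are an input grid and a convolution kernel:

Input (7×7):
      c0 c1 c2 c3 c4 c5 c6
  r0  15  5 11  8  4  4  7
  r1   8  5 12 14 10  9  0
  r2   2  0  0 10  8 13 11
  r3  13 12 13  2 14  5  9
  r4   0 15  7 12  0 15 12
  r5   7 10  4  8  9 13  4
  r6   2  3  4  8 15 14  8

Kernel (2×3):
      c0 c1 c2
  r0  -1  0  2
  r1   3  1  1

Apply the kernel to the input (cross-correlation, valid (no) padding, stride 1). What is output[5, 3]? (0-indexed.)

71

The receptive field on the input at this output position is [8 9 13 / 8 15 14]. Elementwise product with the kernel and sum: 8·-1 + 13·2 + 8·3 + 15·1 + 14·1.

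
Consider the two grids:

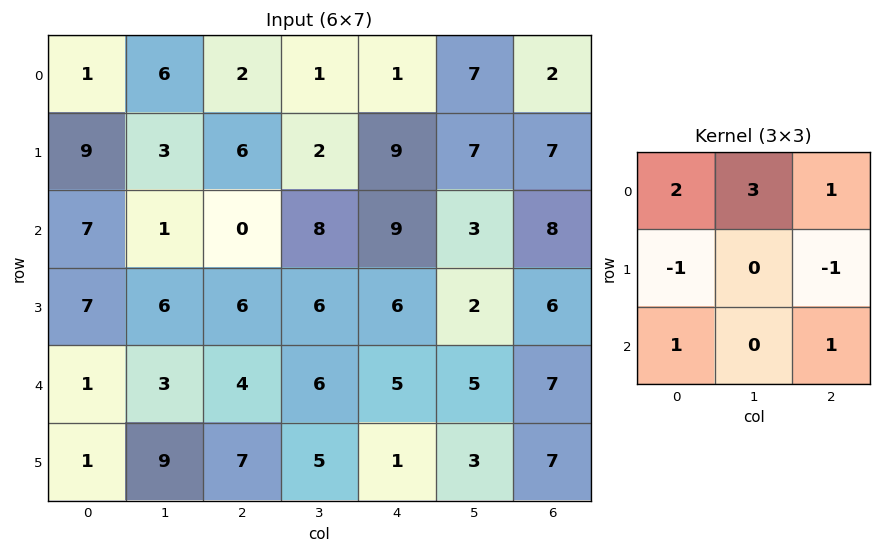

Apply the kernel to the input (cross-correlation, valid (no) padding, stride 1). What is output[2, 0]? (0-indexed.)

9

The receptive field on the input at this output position is [7 1 0 / 7 6 6 / 1 3 4]. Elementwise product with the kernel and sum: 7·2 + 1·3 + 0·1 + 7·-1 + 6·-1 + 1·1 + 4·1.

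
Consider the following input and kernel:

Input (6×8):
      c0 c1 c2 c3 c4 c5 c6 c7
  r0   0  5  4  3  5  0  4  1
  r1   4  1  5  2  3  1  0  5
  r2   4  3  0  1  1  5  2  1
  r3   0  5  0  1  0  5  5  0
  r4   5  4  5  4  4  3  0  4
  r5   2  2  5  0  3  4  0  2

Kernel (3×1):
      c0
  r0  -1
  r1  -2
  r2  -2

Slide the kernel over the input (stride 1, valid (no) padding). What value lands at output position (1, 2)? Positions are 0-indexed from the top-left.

-5

The receptive field on the input at this output position is [5 / 0 / 0]. Elementwise product with the kernel and sum: 5·-1 + 0·-2 + 0·-2.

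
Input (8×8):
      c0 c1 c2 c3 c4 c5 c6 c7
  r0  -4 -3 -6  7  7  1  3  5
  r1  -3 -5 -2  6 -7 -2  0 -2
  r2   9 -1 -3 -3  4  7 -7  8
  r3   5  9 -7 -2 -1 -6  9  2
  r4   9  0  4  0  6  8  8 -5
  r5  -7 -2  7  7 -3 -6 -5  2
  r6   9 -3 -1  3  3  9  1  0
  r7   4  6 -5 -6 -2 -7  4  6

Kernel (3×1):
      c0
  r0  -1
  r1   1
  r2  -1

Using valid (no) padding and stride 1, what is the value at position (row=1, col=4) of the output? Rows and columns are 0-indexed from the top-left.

The receptive field on the input at this output position is [-7 / 4 / -1]. Elementwise product with the kernel and sum: -7·-1 + 4·1 + -1·-1.

12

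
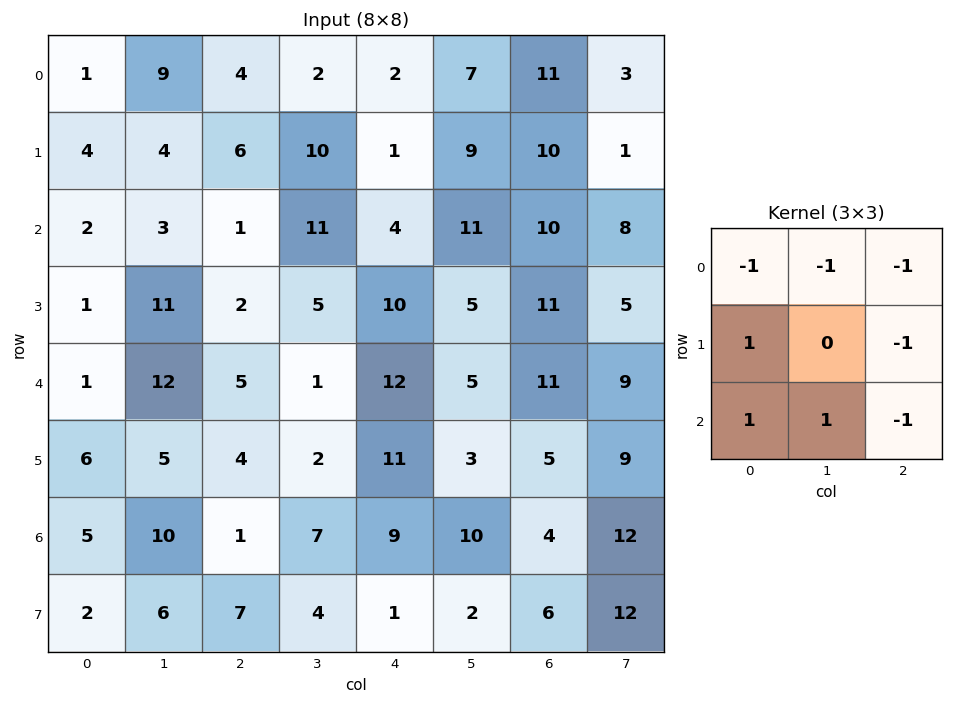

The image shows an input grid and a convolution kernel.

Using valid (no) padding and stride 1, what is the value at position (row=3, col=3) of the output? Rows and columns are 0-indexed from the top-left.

The receptive field on the input at this output position is [5 10 5 / 1 12 5 / 2 11 3]. Elementwise product with the kernel and sum: 5·-1 + 10·-1 + 5·-1 + 1·1 + 5·-1 + 2·1 + 11·1 + 3·-1.

-14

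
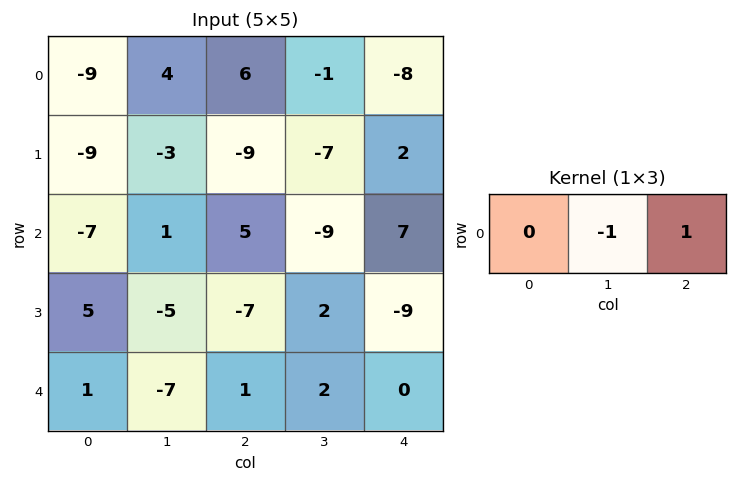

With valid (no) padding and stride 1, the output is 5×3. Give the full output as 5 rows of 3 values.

Output[0,0]: The receptive field on the input at this output position is [-9 4 6]. Elementwise product with the kernel and sum: 4·-1 + 6·1.
Output[0,1]: The receptive field on the input at this output position is [4 6 -1]. Elementwise product with the kernel and sum: 6·-1 + -1·1.

2 -7 -7
-6 2 9
4 -14 16
-2 9 -11
8 1 -2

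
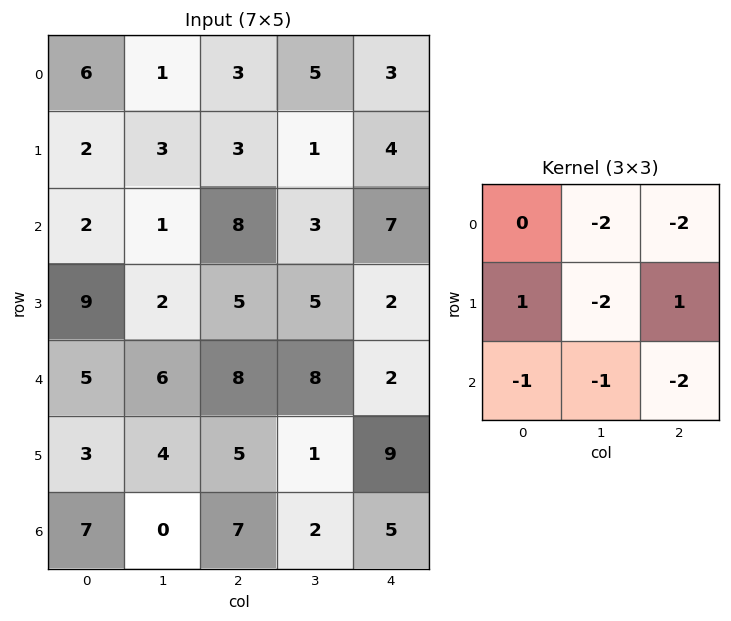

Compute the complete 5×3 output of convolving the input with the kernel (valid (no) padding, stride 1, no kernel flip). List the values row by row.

Output[0,0]: The receptive field on the input at this output position is [6 1 3 / 2 3 3 / 2 1 8]. Elementwise product with the kernel and sum: 1·-2 + 3·-2 + 2·1 + 3·-2 + 3·1 + 2·-1 + 1·-1 + 8·-2.
Output[0,1]: The receptive field on the input at this output position is [1 3 5 / 3 3 1 / 1 8 3]. Elementwise product with the kernel and sum: 3·-2 + 5·-2 + 3·1 + 3·-2 + 1·1 + 1·-1 + 8·-1 + 3·-2.

-28 -33 -36
-25 -37 -15
-35 -55 -43
-30 -33 -44
-49 -48 -27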